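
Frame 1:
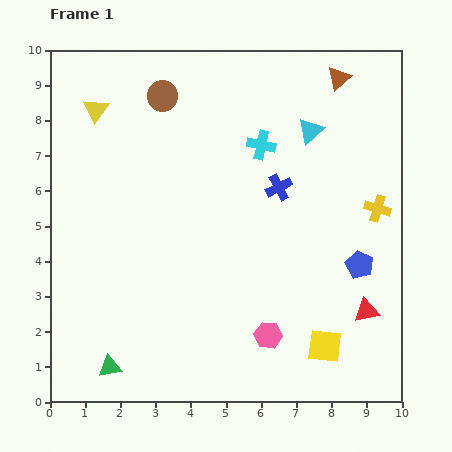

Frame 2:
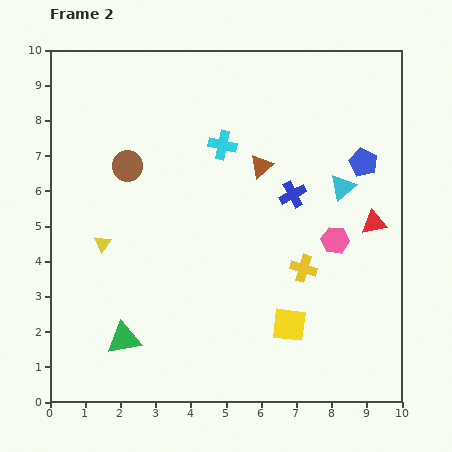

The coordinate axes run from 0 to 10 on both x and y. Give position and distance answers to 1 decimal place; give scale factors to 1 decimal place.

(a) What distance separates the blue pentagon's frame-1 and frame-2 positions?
2.9

The blue pentagon moved from (8.8, 3.9) to (8.9, 6.8), a distance of √(0.1² + 2.9²) ≈ 2.9.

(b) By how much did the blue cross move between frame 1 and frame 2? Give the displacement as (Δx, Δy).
(0.4, -0.2)

The blue cross was at (6.5, 6.1) in frame 1 and (6.9, 5.9) in frame 2.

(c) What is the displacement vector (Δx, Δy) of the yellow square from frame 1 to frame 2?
(-1.0, 0.6)

The yellow square was at (7.8, 1.6) in frame 1 and (6.8, 2.2) in frame 2.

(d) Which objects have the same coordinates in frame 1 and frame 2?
none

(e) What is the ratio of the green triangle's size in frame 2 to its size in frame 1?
1.5×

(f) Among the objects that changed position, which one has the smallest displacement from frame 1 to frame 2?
the blue cross

(moved 0.4)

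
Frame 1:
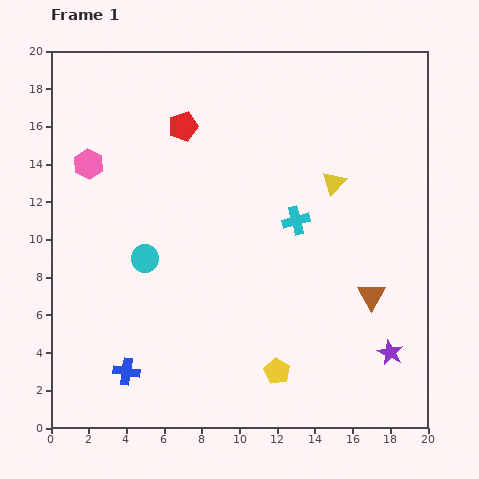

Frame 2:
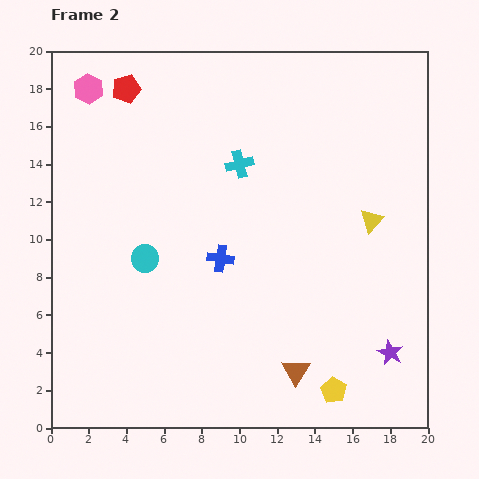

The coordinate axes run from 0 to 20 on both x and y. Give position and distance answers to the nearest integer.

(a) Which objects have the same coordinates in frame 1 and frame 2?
the cyan circle, the purple star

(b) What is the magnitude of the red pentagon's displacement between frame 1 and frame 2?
4

The red pentagon moved from (7, 16) to (4, 18), a distance of √(3² + 2²) ≈ 4.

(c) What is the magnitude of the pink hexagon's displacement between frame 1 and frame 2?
4

The pink hexagon moved from (2, 14) to (2, 18), a distance of √(0² + 4²) ≈ 4.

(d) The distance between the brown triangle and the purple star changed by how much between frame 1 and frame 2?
+2

Distance in frame 1: 3. Distance in frame 2: 5.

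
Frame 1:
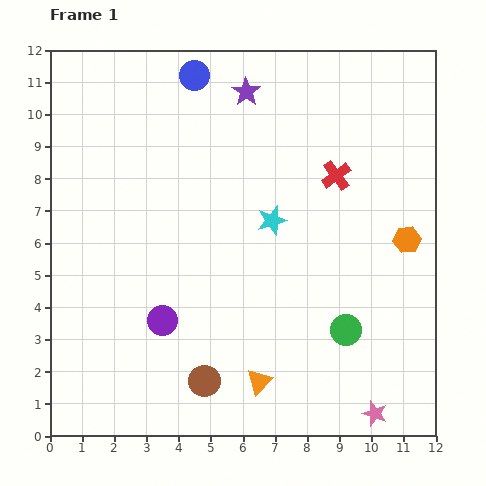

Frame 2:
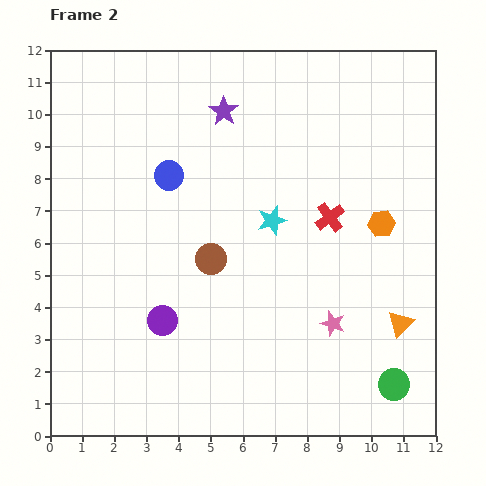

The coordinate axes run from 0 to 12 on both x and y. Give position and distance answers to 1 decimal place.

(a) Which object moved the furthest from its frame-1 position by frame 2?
the orange triangle

(moved 4.8; next 3.8)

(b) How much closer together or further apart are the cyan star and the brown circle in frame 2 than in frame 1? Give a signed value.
-3.2

Distance in frame 1: 5.4. Distance in frame 2: 2.2.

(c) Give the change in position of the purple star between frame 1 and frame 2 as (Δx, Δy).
(-0.7, -0.6)

The purple star was at (6.1, 10.7) in frame 1 and (5.4, 10.1) in frame 2.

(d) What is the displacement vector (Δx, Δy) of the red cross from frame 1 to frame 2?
(-0.2, -1.3)

The red cross was at (8.9, 8.1) in frame 1 and (8.7, 6.8) in frame 2.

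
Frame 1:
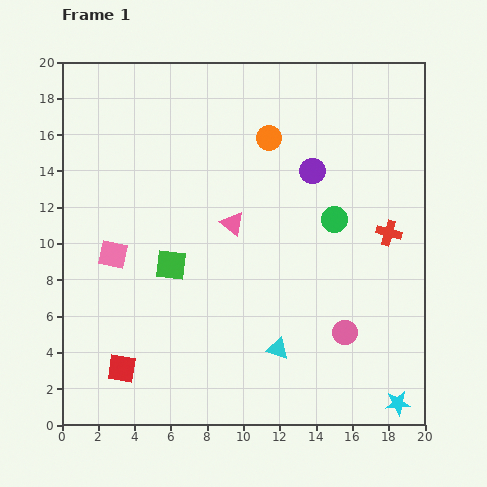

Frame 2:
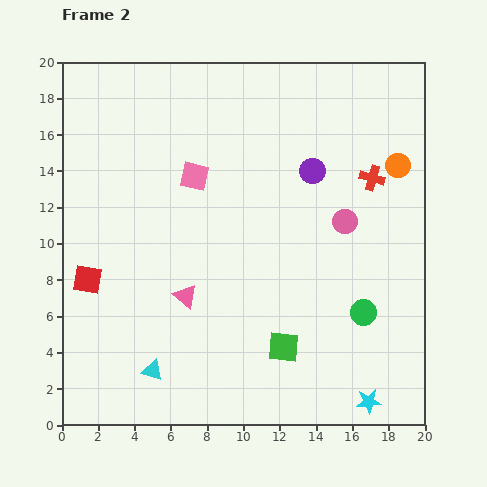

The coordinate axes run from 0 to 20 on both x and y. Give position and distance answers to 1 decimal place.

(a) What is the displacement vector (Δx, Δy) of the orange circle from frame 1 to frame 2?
(7.1, -1.5)

The orange circle was at (11.4, 15.8) in frame 1 and (18.5, 14.3) in frame 2.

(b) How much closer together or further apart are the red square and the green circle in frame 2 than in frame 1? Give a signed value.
+1.0

Distance in frame 1: 14.3. Distance in frame 2: 15.3.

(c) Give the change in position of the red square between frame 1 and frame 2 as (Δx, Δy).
(-1.9, 4.9)

The red square was at (3.3, 3.1) in frame 1 and (1.4, 8.0) in frame 2.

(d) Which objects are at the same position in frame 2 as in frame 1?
the purple circle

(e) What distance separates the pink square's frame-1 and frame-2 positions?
6.2

The pink square moved from (2.8, 9.4) to (7.3, 13.7), a distance of √(4.5² + 4.3²) ≈ 6.2.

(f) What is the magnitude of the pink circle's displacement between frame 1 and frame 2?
6.1

The pink circle moved from (15.6, 5.1) to (15.6, 11.2), a distance of √(0.0² + 6.1²) ≈ 6.1.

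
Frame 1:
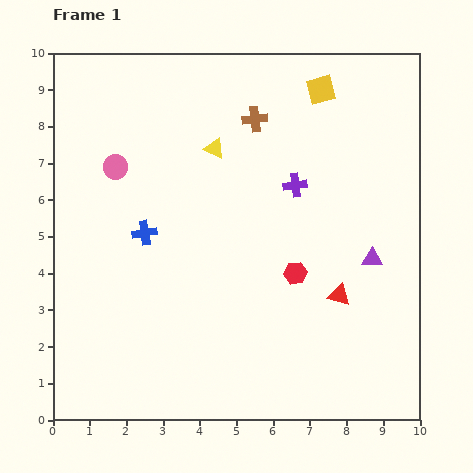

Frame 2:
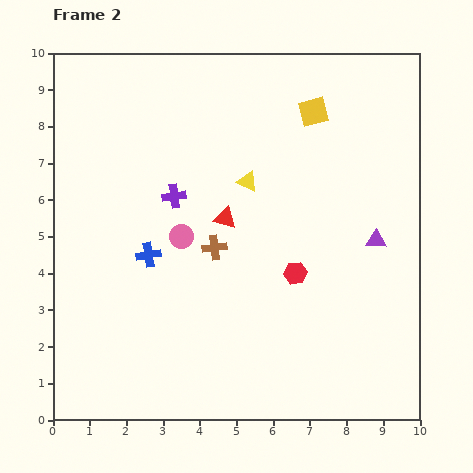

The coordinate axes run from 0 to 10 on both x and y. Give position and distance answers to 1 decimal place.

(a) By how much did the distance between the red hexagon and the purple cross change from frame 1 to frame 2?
+1.5

Distance in frame 1: 2.4. Distance in frame 2: 3.9.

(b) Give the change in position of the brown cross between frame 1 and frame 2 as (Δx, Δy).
(-1.1, -3.5)

The brown cross was at (5.5, 8.2) in frame 1 and (4.4, 4.7) in frame 2.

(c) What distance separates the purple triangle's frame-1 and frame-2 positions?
0.5

The purple triangle moved from (8.7, 4.4) to (8.8, 4.9), a distance of √(0.1² + 0.5²) ≈ 0.5.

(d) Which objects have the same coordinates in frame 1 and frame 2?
the red hexagon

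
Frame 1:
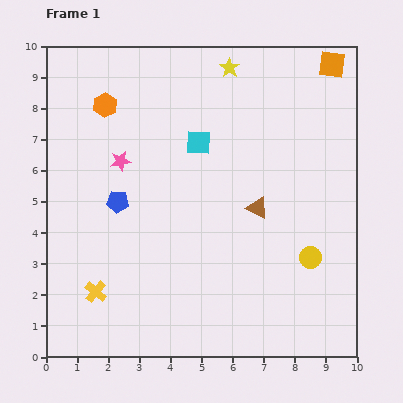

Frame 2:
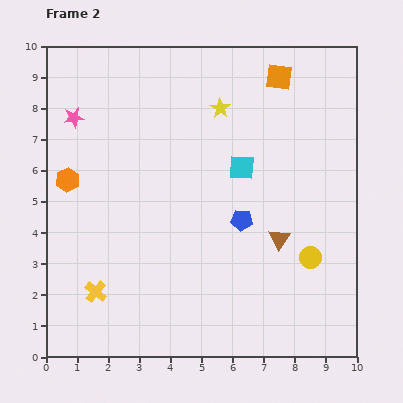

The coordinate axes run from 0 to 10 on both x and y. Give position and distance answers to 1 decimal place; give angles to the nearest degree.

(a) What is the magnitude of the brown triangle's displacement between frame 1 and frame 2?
1.2

The brown triangle moved from (6.8, 4.8) to (7.5, 3.8), a distance of √(0.7² + 1.0²) ≈ 1.2.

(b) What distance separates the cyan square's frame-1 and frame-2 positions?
1.6

The cyan square moved from (4.9, 6.9) to (6.3, 6.1), a distance of √(1.4² + 0.8²) ≈ 1.6.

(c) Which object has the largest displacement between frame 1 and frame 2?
the blue pentagon

(moved 4.0; next 2.7)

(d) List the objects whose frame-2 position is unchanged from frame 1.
the yellow cross, the yellow circle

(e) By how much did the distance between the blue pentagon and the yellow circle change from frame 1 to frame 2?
-4.0

Distance in frame 1: 6.5. Distance in frame 2: 2.5.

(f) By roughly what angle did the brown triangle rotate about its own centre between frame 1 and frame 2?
36° clockwise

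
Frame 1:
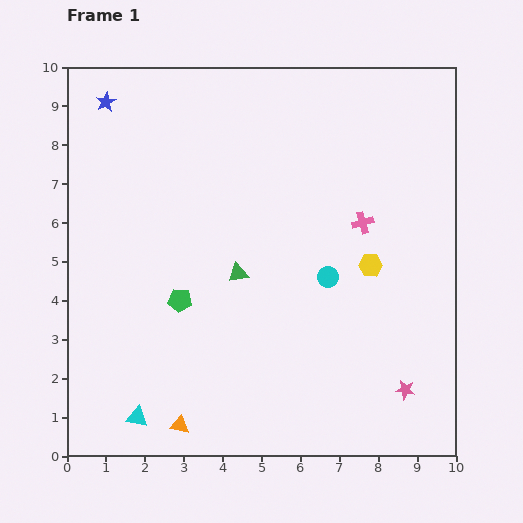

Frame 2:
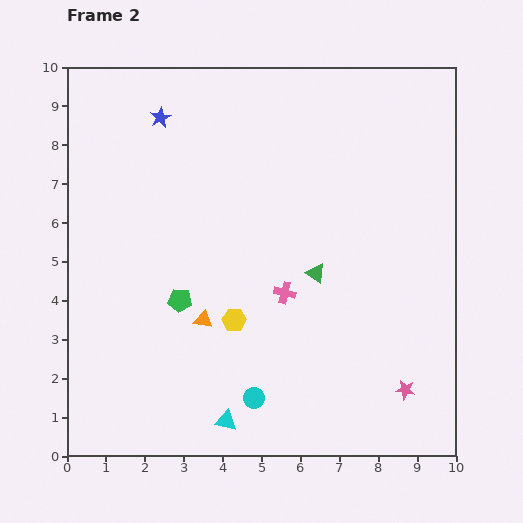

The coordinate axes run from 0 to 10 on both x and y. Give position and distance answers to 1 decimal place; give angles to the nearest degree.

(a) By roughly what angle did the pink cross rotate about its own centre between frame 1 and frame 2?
31° clockwise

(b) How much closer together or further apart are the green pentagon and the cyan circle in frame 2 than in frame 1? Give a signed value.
-0.7

Distance in frame 1: 3.8. Distance in frame 2: 3.1.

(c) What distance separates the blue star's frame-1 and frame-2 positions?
1.5

The blue star moved from (1.0, 9.1) to (2.4, 8.7), a distance of √(1.4² + 0.4²) ≈ 1.5.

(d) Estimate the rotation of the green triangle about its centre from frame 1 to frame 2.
46° clockwise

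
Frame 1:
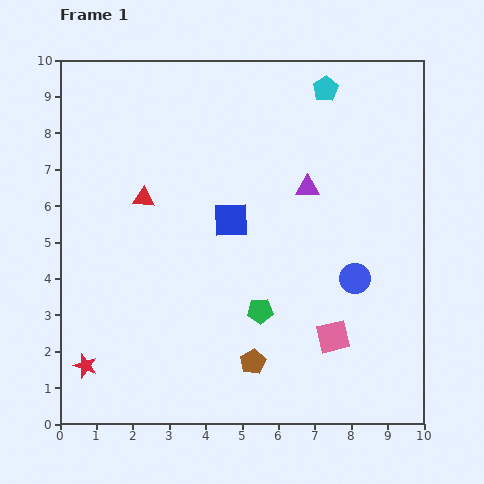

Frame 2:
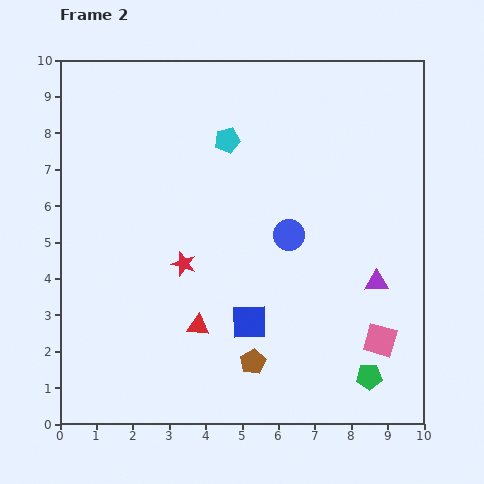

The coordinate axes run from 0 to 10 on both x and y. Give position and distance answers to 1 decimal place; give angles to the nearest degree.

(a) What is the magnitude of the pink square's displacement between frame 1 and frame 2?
1.3

The pink square moved from (7.5, 2.4) to (8.8, 2.3), a distance of √(1.3² + 0.1²) ≈ 1.3.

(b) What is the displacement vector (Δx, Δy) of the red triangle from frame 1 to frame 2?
(1.5, -3.5)

The red triangle was at (2.3, 6.2) in frame 1 and (3.8, 2.7) in frame 2.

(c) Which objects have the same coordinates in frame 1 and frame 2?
the brown pentagon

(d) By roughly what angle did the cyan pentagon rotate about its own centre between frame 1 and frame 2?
18° clockwise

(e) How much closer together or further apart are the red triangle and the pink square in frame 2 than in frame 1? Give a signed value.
-1.4

Distance in frame 1: 6.4. Distance in frame 2: 5.0.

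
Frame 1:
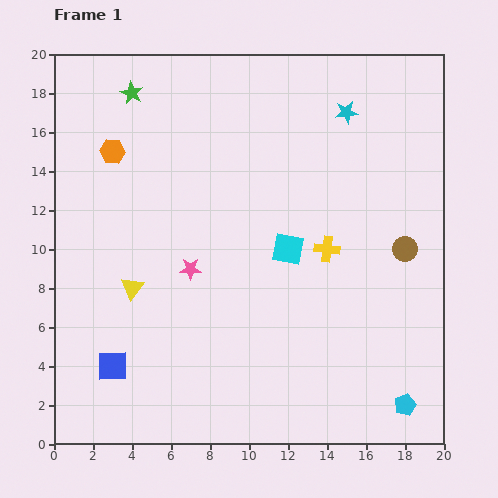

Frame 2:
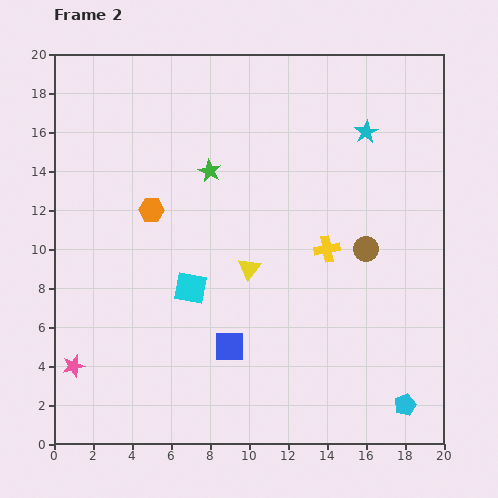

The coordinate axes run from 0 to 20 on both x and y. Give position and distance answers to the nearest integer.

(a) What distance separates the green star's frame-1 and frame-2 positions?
6

The green star moved from (4, 18) to (8, 14), a distance of √(4² + 4²) ≈ 6.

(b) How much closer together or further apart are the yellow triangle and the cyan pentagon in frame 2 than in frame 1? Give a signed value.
-4

Distance in frame 1: 15. Distance in frame 2: 11.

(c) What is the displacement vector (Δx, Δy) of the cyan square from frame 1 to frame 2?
(-5, -2)

The cyan square was at (12, 10) in frame 1 and (7, 8) in frame 2.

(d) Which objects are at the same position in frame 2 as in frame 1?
the cyan pentagon, the yellow cross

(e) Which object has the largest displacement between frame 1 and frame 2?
the pink star

(moved 8; next 6)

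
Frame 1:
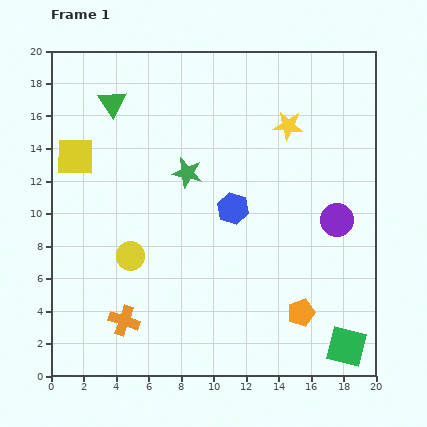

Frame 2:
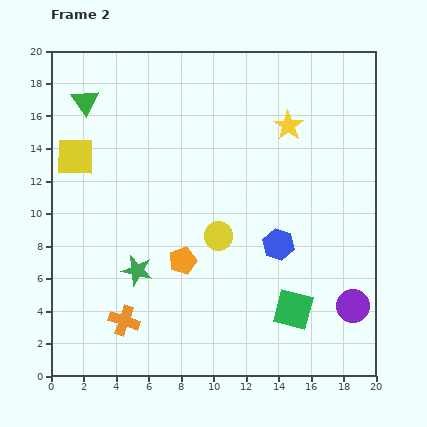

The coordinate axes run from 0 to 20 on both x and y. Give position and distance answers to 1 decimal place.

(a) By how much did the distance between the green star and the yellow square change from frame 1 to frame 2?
+1.0

Distance in frame 1: 7.0. Distance in frame 2: 8.0.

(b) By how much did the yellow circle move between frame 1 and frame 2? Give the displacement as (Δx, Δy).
(5.4, 1.2)

The yellow circle was at (4.9, 7.4) in frame 1 and (10.3, 8.6) in frame 2.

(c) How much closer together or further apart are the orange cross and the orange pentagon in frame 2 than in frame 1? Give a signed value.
-5.7

Distance in frame 1: 10.9. Distance in frame 2: 5.2.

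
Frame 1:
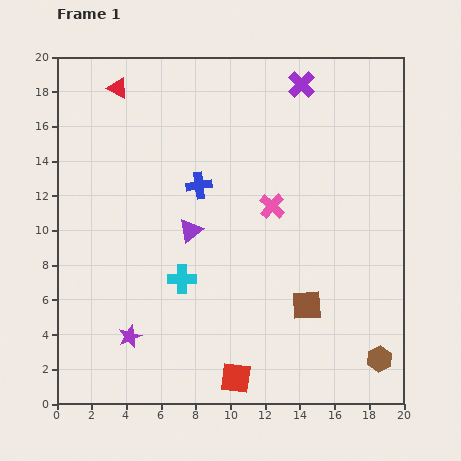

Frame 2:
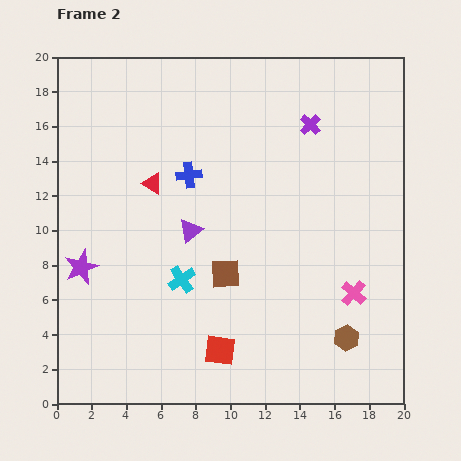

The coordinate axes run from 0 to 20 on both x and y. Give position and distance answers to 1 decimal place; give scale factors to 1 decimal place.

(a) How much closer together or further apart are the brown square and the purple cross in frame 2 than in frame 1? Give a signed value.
-2.8

Distance in frame 1: 12.7. Distance in frame 2: 9.9.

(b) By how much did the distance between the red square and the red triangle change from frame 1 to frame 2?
-7.6

Distance in frame 1: 18.0. Distance in frame 2: 10.4.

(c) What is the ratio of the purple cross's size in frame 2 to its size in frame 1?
0.8×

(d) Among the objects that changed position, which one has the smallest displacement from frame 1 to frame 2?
the blue cross

(moved 0.8)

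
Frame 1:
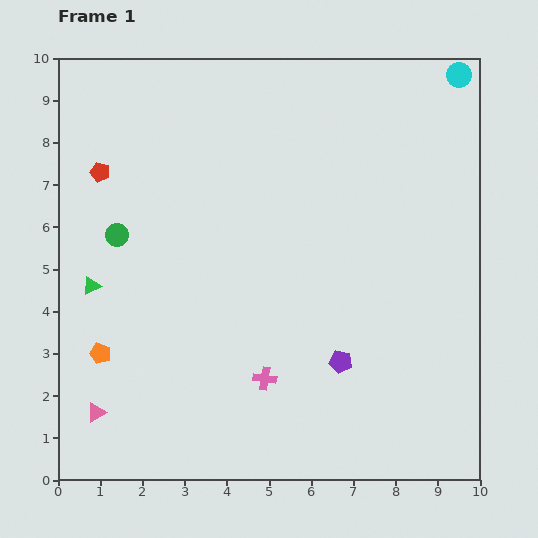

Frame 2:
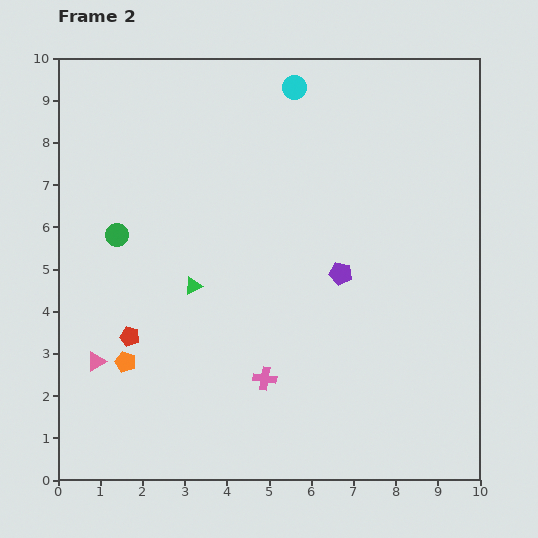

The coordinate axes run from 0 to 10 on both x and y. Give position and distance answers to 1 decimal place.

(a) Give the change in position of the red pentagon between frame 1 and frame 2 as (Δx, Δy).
(0.7, -3.9)

The red pentagon was at (1.0, 7.3) in frame 1 and (1.7, 3.4) in frame 2.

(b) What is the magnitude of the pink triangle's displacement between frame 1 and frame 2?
1.2

The pink triangle moved from (0.9, 1.6) to (0.9, 2.8), a distance of √(0.0² + 1.2²) ≈ 1.2.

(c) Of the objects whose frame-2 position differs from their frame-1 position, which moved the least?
the orange pentagon

(moved 0.6)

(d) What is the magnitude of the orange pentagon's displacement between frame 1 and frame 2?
0.6

The orange pentagon moved from (1.0, 3.0) to (1.6, 2.8), a distance of √(0.6² + 0.2²) ≈ 0.6.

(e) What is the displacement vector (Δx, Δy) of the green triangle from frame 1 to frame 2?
(2.4, 0.0)

The green triangle was at (0.8, 4.6) in frame 1 and (3.2, 4.6) in frame 2.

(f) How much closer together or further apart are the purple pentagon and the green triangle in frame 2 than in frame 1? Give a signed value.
-2.7

Distance in frame 1: 6.2. Distance in frame 2: 3.5.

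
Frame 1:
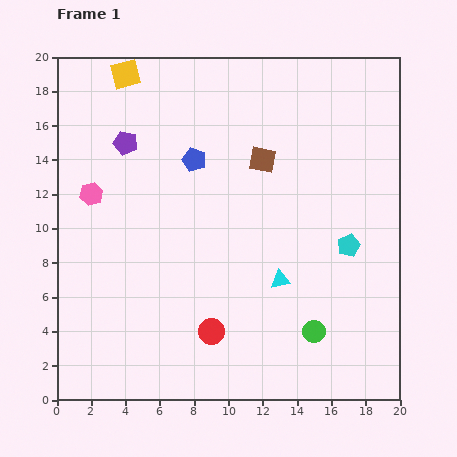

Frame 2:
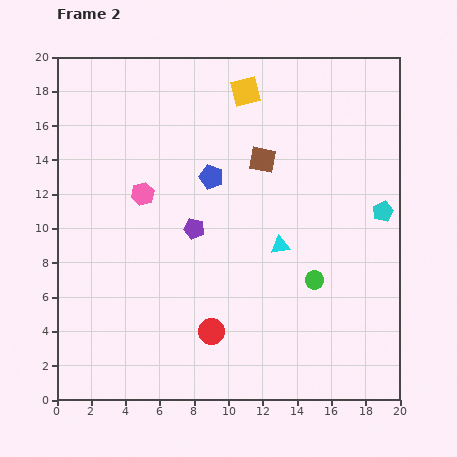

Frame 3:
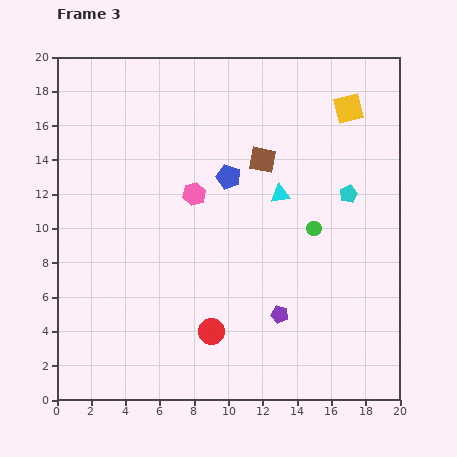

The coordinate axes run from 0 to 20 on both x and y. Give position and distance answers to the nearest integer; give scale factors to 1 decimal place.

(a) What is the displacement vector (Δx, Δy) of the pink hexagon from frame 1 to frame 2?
(3, 0)

The pink hexagon was at (2, 12) in frame 1 and (5, 12) in frame 2.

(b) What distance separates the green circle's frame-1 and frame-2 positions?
3

The green circle moved from (15, 4) to (15, 7), a distance of √(0² + 3²) ≈ 3.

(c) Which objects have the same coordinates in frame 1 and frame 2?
the red circle, the brown square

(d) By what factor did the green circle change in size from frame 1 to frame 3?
0.7×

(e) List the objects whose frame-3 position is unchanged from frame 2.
the red circle, the brown square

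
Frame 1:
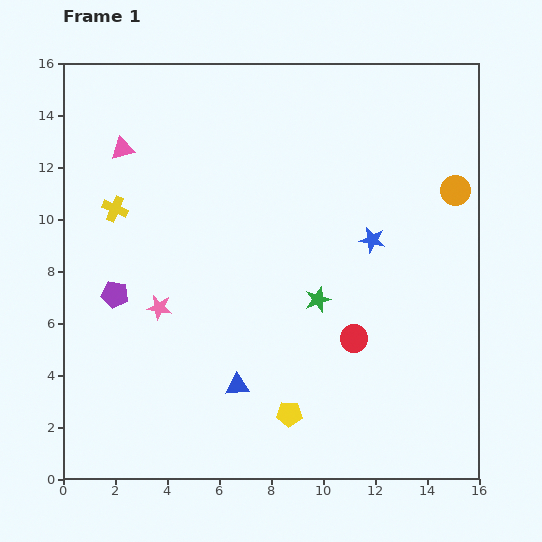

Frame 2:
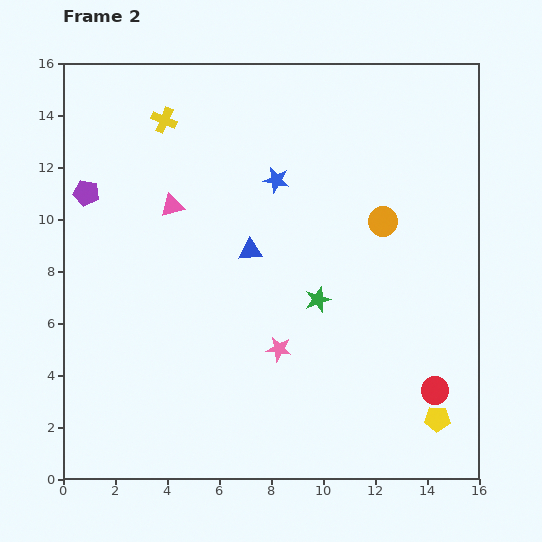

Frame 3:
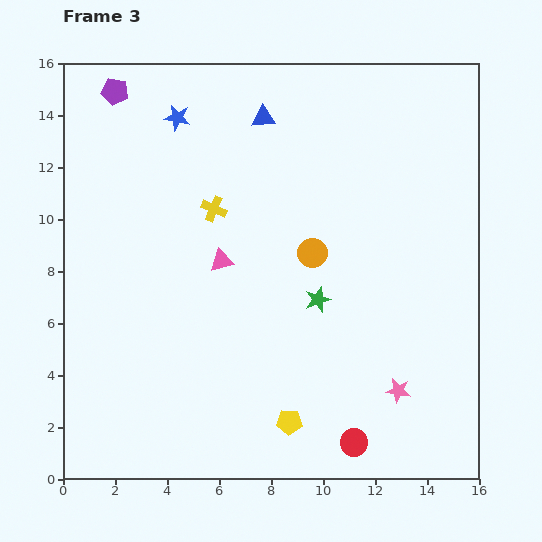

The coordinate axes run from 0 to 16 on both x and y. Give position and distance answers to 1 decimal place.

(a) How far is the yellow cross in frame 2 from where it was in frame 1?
3.9

The yellow cross moved from (2.0, 10.4) to (3.9, 13.8), a distance of √(1.9² + 3.4²) ≈ 3.9.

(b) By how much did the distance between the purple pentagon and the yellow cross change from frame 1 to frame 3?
+2.6

Distance in frame 1: 3.3. Distance in frame 3: 5.9.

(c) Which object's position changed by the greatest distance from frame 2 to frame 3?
the yellow pentagon

(moved 5.7; next 5.1)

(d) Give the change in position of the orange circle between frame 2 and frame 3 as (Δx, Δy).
(-2.7, -1.2)

The orange circle was at (12.3, 9.9) in frame 2 and (9.6, 8.7) in frame 3.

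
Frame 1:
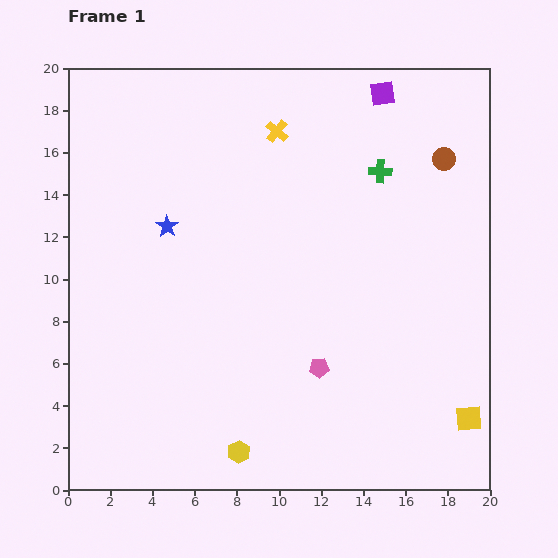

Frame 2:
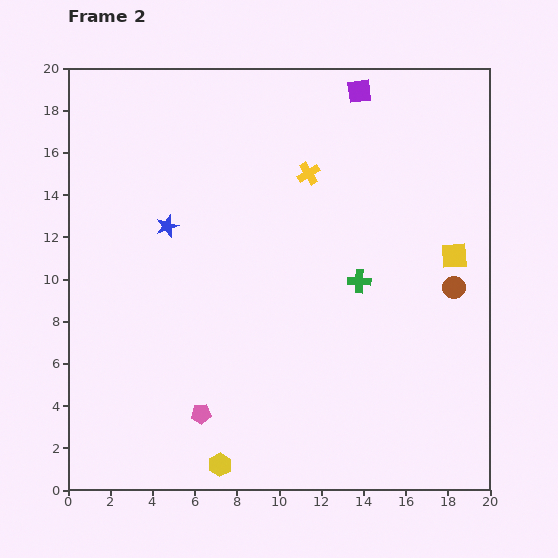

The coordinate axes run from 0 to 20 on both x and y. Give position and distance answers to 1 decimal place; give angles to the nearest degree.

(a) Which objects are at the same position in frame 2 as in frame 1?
the blue star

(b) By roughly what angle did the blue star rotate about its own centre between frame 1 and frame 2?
18° clockwise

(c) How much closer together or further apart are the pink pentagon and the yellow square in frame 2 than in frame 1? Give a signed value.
+6.7

Distance in frame 1: 7.5. Distance in frame 2: 14.2.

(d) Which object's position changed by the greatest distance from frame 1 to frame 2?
the yellow square

(moved 7.7; next 6.1)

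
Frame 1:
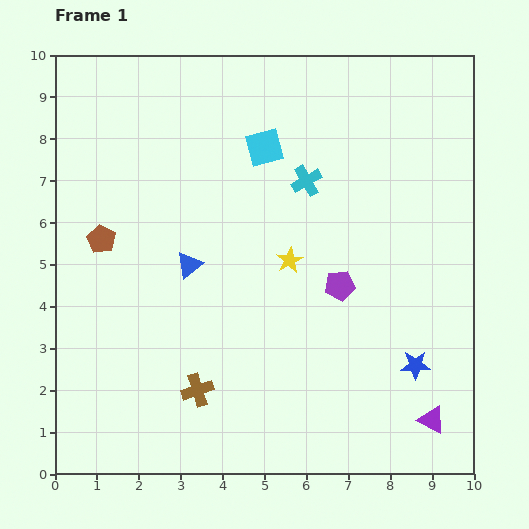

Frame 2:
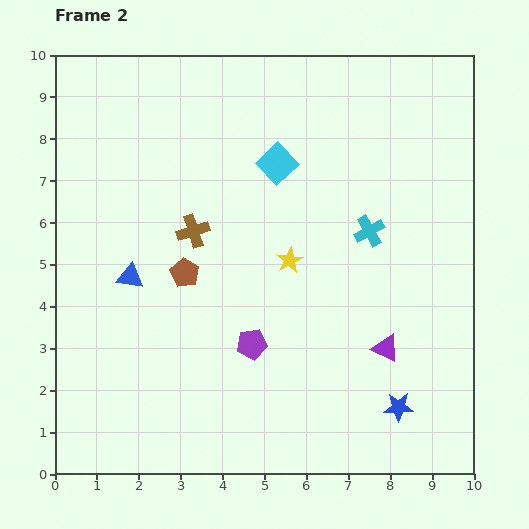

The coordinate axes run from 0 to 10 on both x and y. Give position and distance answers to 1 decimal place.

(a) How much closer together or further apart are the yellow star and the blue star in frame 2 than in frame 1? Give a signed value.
+0.5

Distance in frame 1: 3.9. Distance in frame 2: 4.4.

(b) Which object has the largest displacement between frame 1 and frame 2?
the brown cross

(moved 3.8; next 2.5)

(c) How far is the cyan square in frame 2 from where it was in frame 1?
0.5

The cyan square moved from (5.0, 7.8) to (5.3, 7.4), a distance of √(0.3² + 0.4²) ≈ 0.5.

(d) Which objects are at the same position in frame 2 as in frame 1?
the yellow star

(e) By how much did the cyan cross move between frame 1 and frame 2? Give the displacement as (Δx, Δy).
(1.5, -1.2)

The cyan cross was at (6.0, 7.0) in frame 1 and (7.5, 5.8) in frame 2.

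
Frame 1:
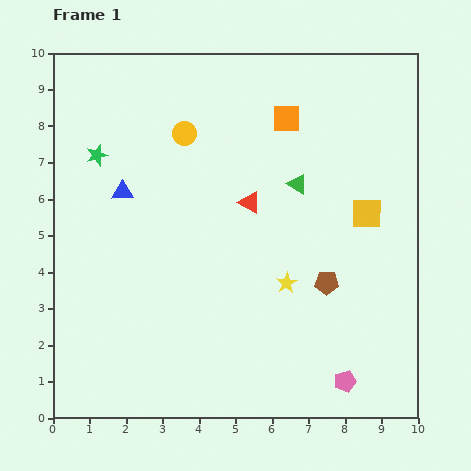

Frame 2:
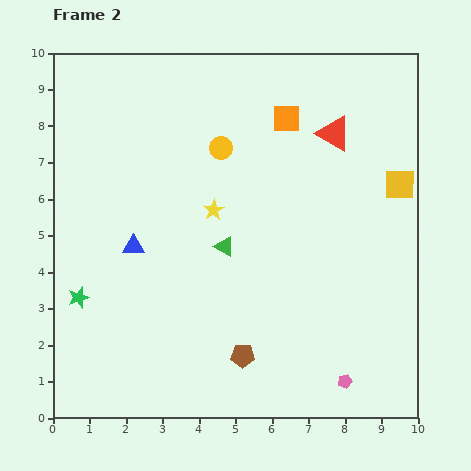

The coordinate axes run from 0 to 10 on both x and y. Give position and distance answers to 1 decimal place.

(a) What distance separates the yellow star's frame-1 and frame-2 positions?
2.8

The yellow star moved from (6.4, 3.7) to (4.4, 5.7), a distance of √(2.0² + 2.0²) ≈ 2.8.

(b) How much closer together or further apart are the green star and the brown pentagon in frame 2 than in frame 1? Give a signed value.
-2.4

Distance in frame 1: 7.2. Distance in frame 2: 4.8.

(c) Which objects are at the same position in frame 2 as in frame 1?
the orange square, the pink pentagon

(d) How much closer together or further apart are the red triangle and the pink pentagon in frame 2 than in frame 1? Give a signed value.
+1.3

Distance in frame 1: 5.5. Distance in frame 2: 6.8.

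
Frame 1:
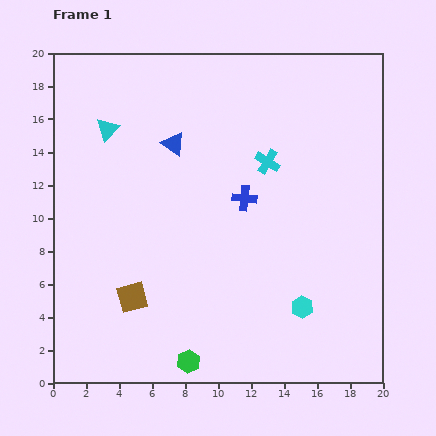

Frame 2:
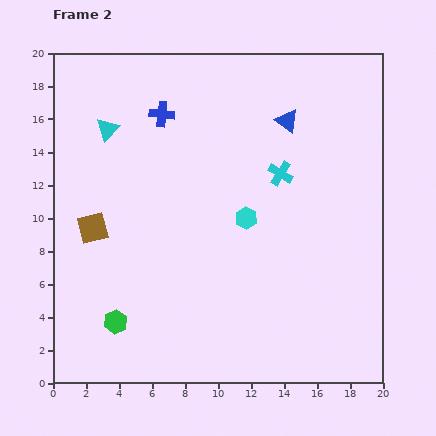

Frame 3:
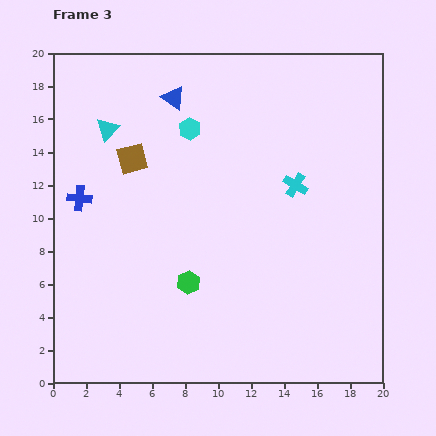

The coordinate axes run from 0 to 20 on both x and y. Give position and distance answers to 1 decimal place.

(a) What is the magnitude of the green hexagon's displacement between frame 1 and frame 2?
5.0

The green hexagon moved from (8.2, 1.3) to (3.8, 3.7), a distance of √(4.4² + 2.4²) ≈ 5.0.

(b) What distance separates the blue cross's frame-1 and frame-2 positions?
7.1

The blue cross moved from (11.6, 11.2) to (6.6, 16.3), a distance of √(5.0² + 5.1²) ≈ 7.1.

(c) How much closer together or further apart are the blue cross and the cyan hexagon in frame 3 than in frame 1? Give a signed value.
+0.4

Distance in frame 1: 7.5. Distance in frame 3: 7.9.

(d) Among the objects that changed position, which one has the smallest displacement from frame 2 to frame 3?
the cyan cross

(moved 1.1)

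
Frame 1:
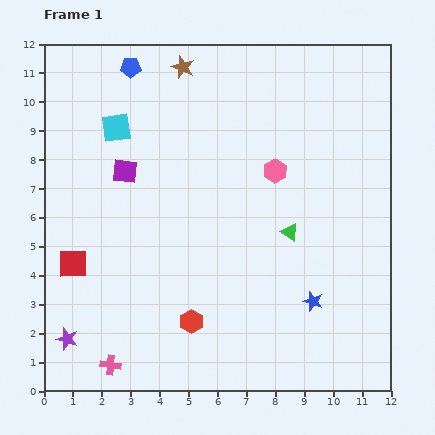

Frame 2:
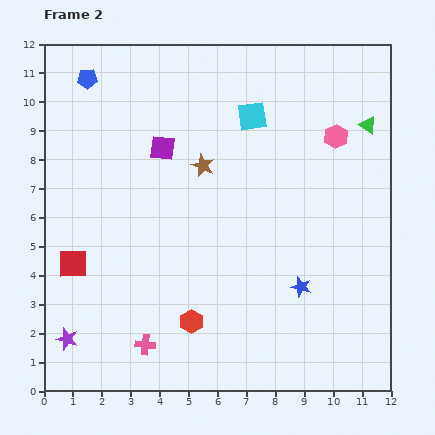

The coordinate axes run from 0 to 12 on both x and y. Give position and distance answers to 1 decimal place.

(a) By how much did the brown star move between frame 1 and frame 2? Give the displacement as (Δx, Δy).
(0.7, -3.4)

The brown star was at (4.8, 11.2) in frame 1 and (5.5, 7.8) in frame 2.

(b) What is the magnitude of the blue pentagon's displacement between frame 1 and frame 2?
1.6

The blue pentagon moved from (3.0, 11.2) to (1.5, 10.8), a distance of √(1.5² + 0.4²) ≈ 1.6.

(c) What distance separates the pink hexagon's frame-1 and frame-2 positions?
2.4

The pink hexagon moved from (8.0, 7.6) to (10.1, 8.8), a distance of √(2.1² + 1.2²) ≈ 2.4.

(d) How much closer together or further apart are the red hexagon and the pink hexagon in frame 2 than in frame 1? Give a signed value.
+2.1

Distance in frame 1: 6.0. Distance in frame 2: 8.1.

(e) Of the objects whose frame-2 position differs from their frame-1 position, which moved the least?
the blue star

(moved 0.6)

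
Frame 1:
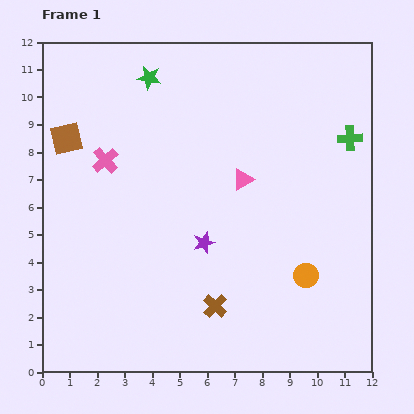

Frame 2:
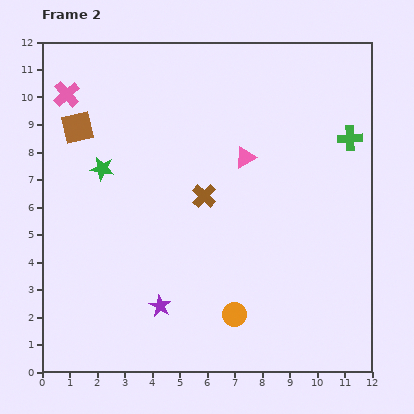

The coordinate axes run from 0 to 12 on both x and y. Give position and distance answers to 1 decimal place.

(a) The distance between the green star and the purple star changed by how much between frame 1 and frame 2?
-0.9

Distance in frame 1: 6.3. Distance in frame 2: 5.4.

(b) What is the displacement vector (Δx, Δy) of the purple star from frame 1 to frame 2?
(-1.6, -2.3)

The purple star was at (5.9, 4.7) in frame 1 and (4.3, 2.4) in frame 2.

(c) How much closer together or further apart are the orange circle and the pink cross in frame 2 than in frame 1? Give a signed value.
+1.7

Distance in frame 1: 8.4. Distance in frame 2: 10.1.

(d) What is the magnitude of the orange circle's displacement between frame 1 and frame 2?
3.0

The orange circle moved from (9.6, 3.5) to (7.0, 2.1), a distance of √(2.6² + 1.4²) ≈ 3.0.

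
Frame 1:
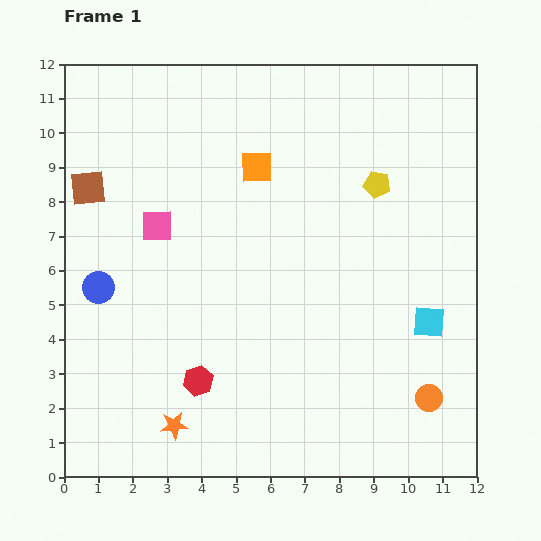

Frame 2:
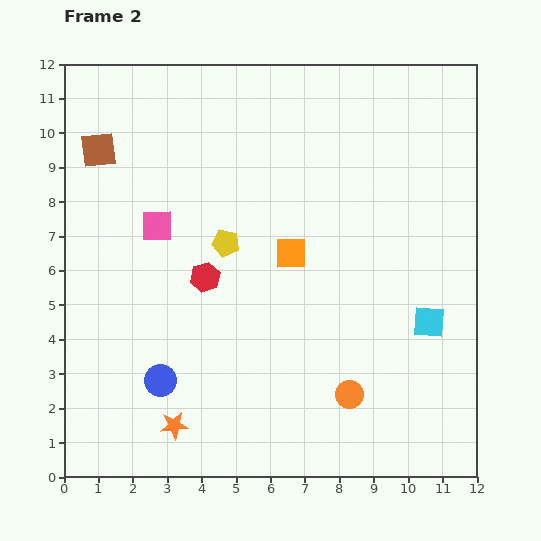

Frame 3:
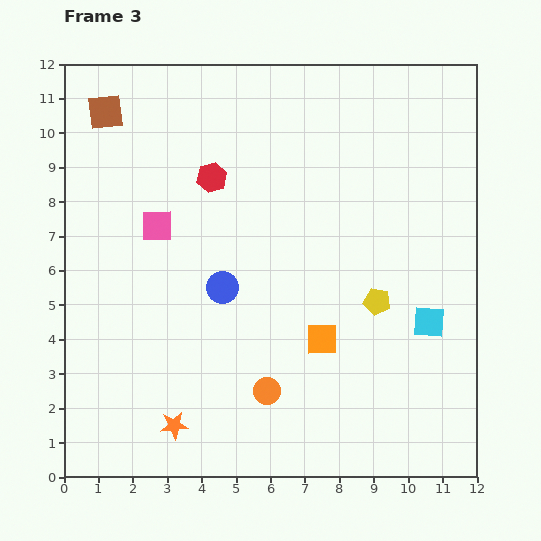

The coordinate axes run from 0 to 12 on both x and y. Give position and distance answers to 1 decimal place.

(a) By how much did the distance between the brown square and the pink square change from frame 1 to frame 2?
+0.5

Distance in frame 1: 2.3. Distance in frame 2: 2.8.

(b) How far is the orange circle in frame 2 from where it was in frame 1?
2.3

The orange circle moved from (10.6, 2.3) to (8.3, 2.4), a distance of √(2.3² + 0.1²) ≈ 2.3.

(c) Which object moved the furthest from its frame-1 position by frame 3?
the red hexagon

(moved 5.9; next 5.3)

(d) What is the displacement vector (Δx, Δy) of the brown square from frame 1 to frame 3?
(0.5, 2.2)

The brown square was at (0.7, 8.4) in frame 1 and (1.2, 10.6) in frame 3.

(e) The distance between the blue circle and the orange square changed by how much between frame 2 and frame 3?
-2.0

Distance in frame 2: 5.3. Distance in frame 3: 3.3.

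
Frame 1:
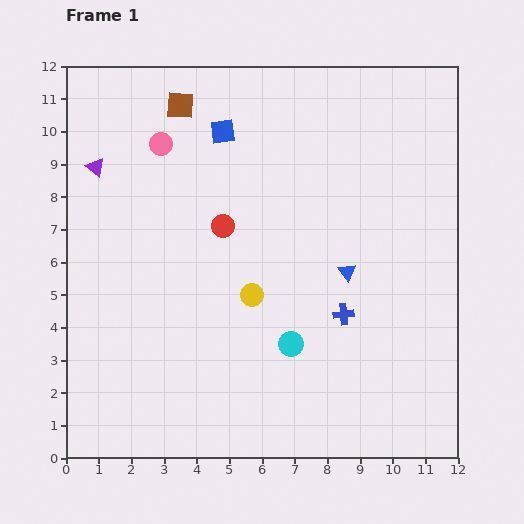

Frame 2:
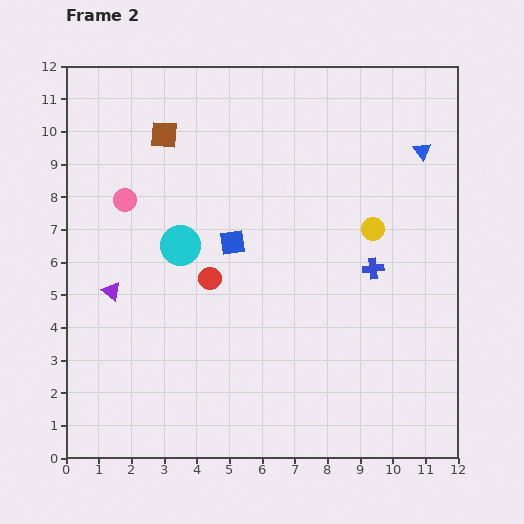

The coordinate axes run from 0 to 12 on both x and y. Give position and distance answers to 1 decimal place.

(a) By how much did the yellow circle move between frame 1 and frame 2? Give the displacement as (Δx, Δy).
(3.7, 2.0)

The yellow circle was at (5.7, 5.0) in frame 1 and (9.4, 7.0) in frame 2.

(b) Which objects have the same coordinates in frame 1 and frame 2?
none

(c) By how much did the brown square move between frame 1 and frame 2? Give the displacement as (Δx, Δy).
(-0.5, -0.9)

The brown square was at (3.5, 10.8) in frame 1 and (3.0, 9.9) in frame 2.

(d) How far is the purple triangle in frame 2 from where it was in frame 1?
3.8

The purple triangle moved from (0.9, 8.9) to (1.4, 5.1), a distance of √(0.5² + 3.8²) ≈ 3.8.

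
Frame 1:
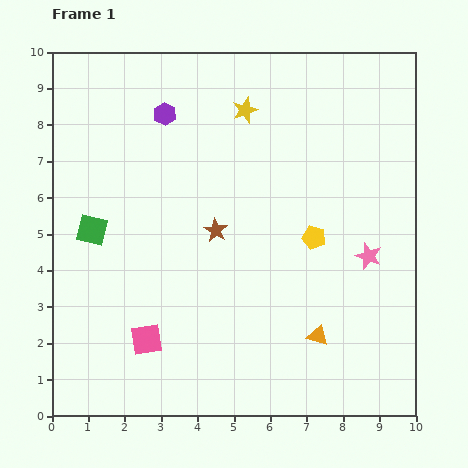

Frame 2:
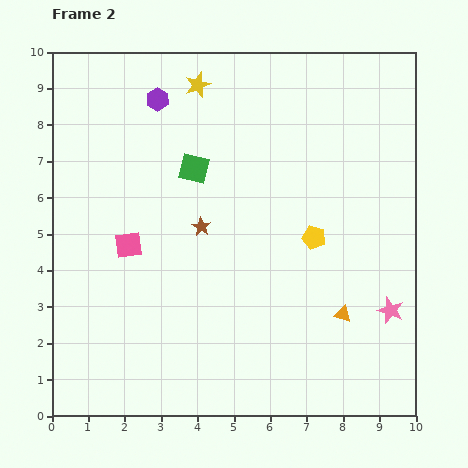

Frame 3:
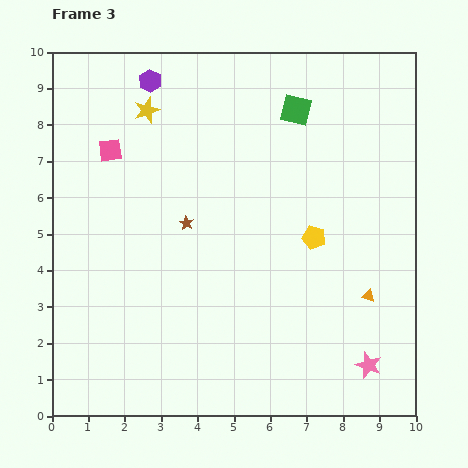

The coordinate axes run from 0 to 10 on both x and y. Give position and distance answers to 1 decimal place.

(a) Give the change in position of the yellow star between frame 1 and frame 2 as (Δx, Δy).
(-1.3, 0.7)

The yellow star was at (5.3, 8.4) in frame 1 and (4.0, 9.1) in frame 2.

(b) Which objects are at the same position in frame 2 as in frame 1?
the yellow pentagon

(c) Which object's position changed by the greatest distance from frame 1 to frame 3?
the green square

(moved 6.5; next 5.3)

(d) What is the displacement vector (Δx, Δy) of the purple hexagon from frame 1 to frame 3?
(-0.4, 0.9)

The purple hexagon was at (3.1, 8.3) in frame 1 and (2.7, 9.2) in frame 3.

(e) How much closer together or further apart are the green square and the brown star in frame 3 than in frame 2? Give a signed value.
+2.7

Distance in frame 2: 1.6. Distance in frame 3: 4.3.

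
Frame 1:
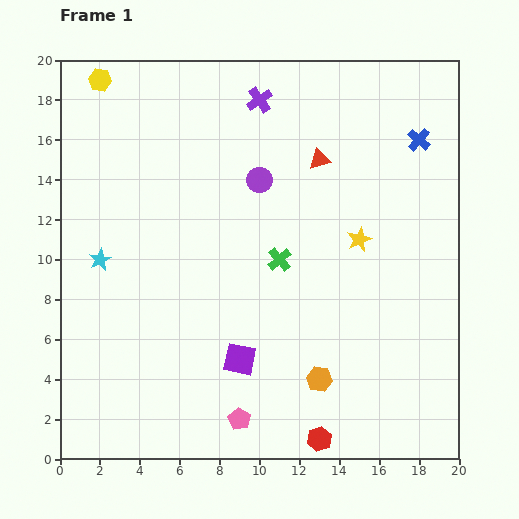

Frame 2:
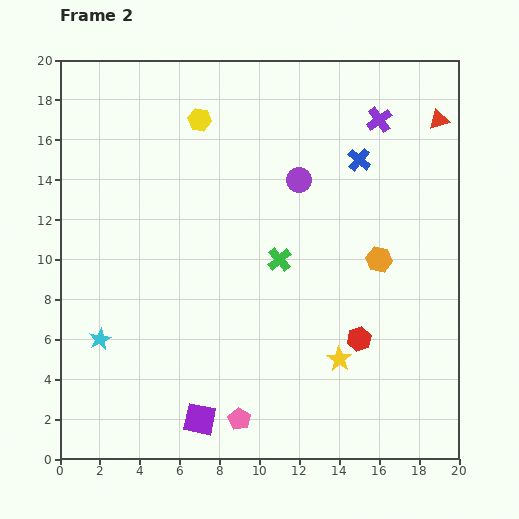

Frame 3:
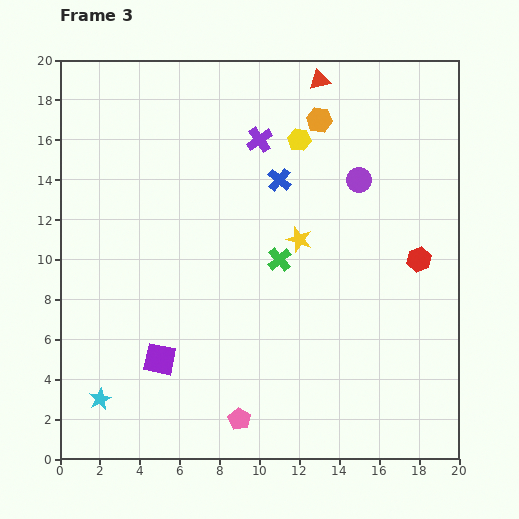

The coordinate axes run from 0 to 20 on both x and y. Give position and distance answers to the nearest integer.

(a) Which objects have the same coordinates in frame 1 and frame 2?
the green cross, the pink pentagon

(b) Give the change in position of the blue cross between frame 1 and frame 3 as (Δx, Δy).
(-7, -2)

The blue cross was at (18, 16) in frame 1 and (11, 14) in frame 3.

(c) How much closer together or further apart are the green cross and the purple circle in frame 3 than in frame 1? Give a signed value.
+2

Distance in frame 1: 4. Distance in frame 3: 6.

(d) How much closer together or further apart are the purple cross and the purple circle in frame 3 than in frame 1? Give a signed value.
+1

Distance in frame 1: 4. Distance in frame 3: 5.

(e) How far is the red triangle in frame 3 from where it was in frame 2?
6

The red triangle moved from (19, 17) to (13, 19), a distance of √(6² + 2²) ≈ 6.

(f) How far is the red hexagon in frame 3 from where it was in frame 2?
5

The red hexagon moved from (15, 6) to (18, 10), a distance of √(3² + 4²) ≈ 5.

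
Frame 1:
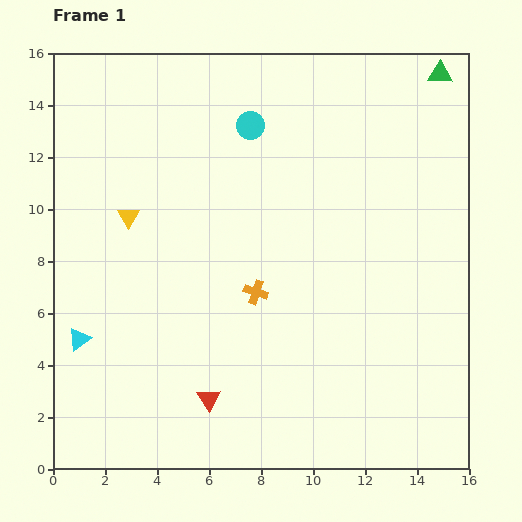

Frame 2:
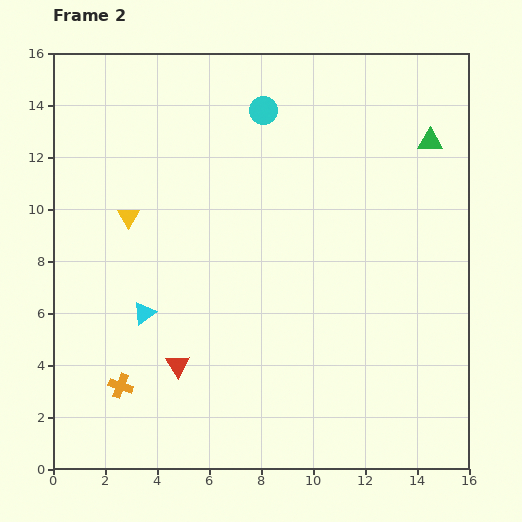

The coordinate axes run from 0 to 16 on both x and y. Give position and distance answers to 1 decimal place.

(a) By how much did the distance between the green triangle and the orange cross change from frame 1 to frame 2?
+4.2

Distance in frame 1: 11.0. Distance in frame 2: 15.2.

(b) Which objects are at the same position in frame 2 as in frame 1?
the yellow triangle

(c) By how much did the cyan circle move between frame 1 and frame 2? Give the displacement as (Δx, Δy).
(0.5, 0.6)

The cyan circle was at (7.6, 13.2) in frame 1 and (8.1, 13.8) in frame 2.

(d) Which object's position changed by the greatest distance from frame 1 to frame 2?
the orange cross

(moved 6.3; next 2.7)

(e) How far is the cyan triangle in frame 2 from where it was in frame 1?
2.7

The cyan triangle moved from (1.0, 5.0) to (3.5, 6.0), a distance of √(2.5² + 1.0²) ≈ 2.7.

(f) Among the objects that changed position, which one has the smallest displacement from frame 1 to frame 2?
the cyan circle

(moved 0.8)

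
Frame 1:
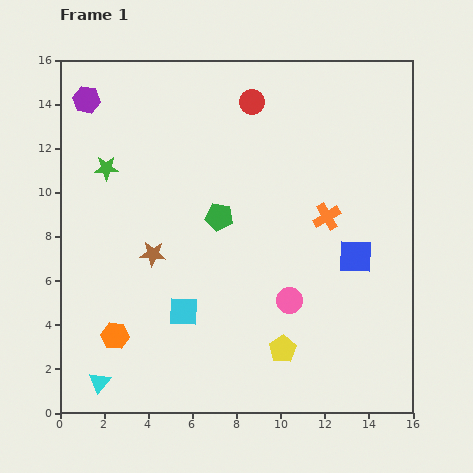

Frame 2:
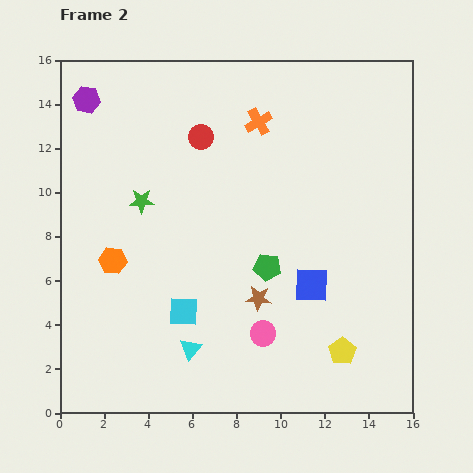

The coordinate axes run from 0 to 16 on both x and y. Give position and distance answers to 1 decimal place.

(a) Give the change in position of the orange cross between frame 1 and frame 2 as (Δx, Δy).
(-3.1, 4.3)

The orange cross was at (12.1, 8.9) in frame 1 and (9.0, 13.2) in frame 2.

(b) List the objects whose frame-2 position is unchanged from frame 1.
the cyan square, the purple hexagon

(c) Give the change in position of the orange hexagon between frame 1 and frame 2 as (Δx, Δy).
(-0.1, 3.4)

The orange hexagon was at (2.5, 3.5) in frame 1 and (2.4, 6.9) in frame 2.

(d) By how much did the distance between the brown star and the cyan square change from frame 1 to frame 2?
+0.5

Distance in frame 1: 3.0. Distance in frame 2: 3.5.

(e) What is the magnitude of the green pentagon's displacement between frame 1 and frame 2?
3.2

The green pentagon moved from (7.2, 8.9) to (9.4, 6.6), a distance of √(2.2² + 2.3²) ≈ 3.2.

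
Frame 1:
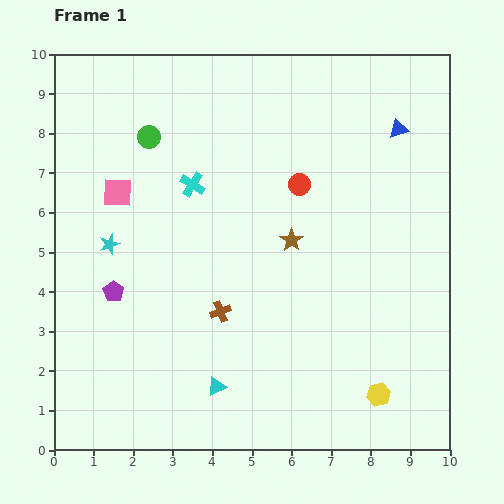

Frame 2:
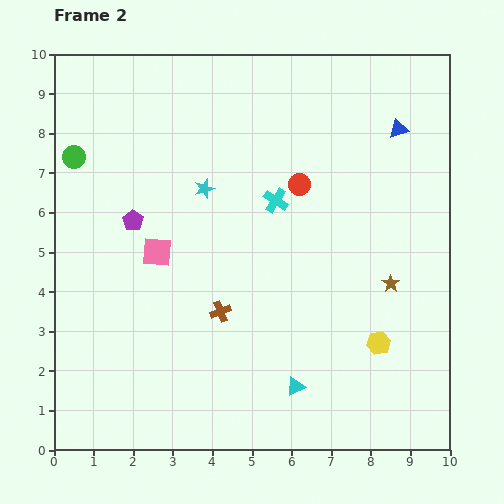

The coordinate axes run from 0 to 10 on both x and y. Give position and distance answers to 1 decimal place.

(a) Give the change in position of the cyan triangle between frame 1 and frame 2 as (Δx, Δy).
(2.0, 0.0)

The cyan triangle was at (4.1, 1.6) in frame 1 and (6.1, 1.6) in frame 2.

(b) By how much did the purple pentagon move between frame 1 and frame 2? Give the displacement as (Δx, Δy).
(0.5, 1.8)

The purple pentagon was at (1.5, 4.0) in frame 1 and (2.0, 5.8) in frame 2.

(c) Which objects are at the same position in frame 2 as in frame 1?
the red circle, the brown cross, the blue triangle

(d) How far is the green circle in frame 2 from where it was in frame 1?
2.0

The green circle moved from (2.4, 7.9) to (0.5, 7.4), a distance of √(1.9² + 0.5²) ≈ 2.0.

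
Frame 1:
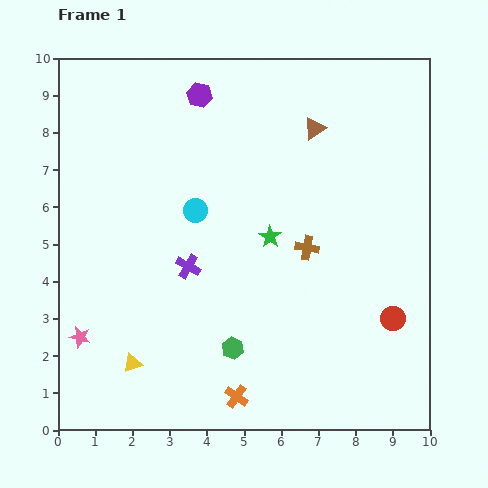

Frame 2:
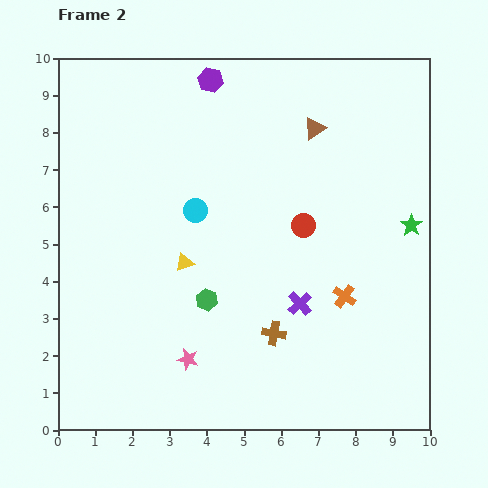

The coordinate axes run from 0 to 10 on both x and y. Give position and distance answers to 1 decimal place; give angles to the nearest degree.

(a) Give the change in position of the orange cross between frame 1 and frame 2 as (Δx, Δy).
(2.9, 2.7)

The orange cross was at (4.8, 0.9) in frame 1 and (7.7, 3.6) in frame 2.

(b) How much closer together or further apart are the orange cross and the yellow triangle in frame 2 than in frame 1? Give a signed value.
+1.5

Distance in frame 1: 2.9. Distance in frame 2: 4.4.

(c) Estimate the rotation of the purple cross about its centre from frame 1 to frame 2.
18° clockwise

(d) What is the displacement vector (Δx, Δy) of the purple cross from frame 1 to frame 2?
(3.0, -1.0)

The purple cross was at (3.5, 4.4) in frame 1 and (6.5, 3.4) in frame 2.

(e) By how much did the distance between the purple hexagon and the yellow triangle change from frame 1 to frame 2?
-2.5

Distance in frame 1: 7.4. Distance in frame 2: 4.9.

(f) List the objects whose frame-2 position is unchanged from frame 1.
the brown triangle, the cyan circle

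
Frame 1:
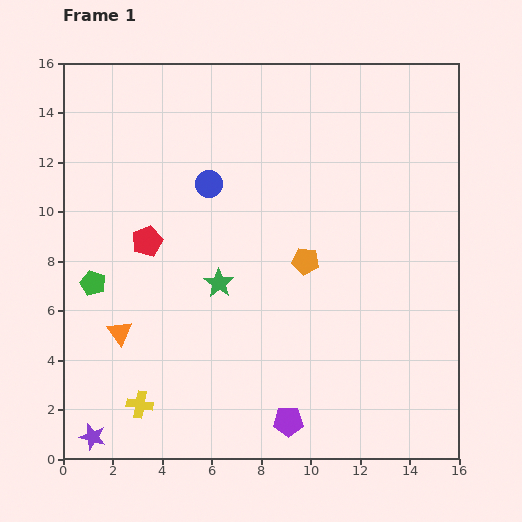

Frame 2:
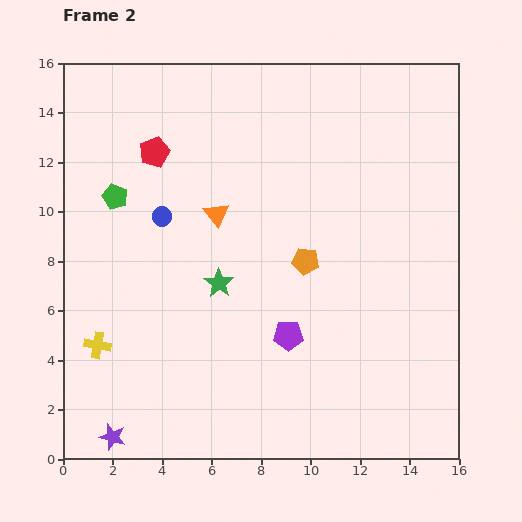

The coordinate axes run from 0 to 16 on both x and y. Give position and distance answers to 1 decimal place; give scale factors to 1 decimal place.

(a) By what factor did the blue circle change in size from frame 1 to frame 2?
0.7×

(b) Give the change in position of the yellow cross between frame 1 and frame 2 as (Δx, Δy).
(-1.7, 2.4)

The yellow cross was at (3.1, 2.2) in frame 1 and (1.4, 4.6) in frame 2.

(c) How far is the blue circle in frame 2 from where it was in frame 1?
2.3

The blue circle moved from (5.9, 11.1) to (4.0, 9.8), a distance of √(1.9² + 1.3²) ≈ 2.3.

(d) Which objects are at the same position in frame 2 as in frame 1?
the green star, the orange pentagon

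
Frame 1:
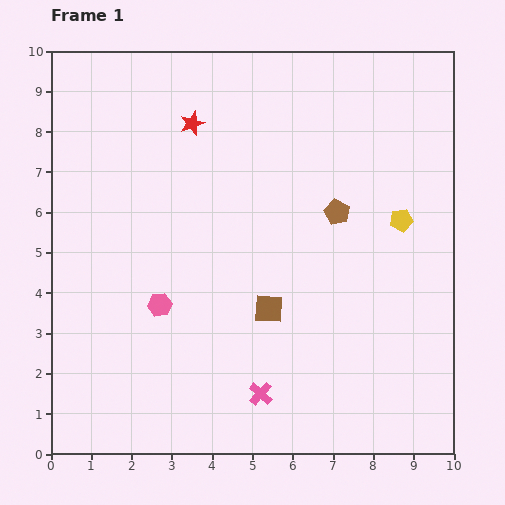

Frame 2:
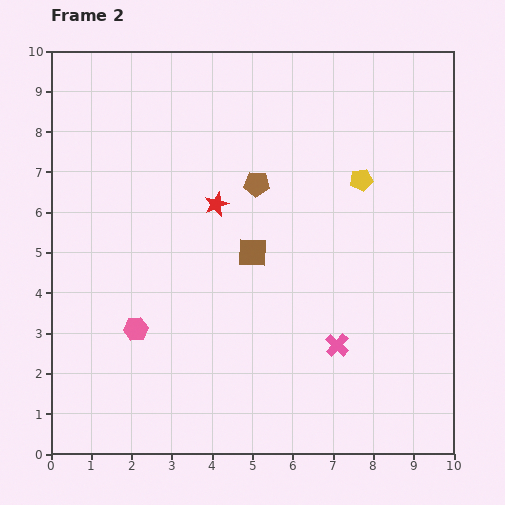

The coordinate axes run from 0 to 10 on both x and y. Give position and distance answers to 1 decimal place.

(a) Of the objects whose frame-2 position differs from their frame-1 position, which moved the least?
the pink hexagon

(moved 0.8)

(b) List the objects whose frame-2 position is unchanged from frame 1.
none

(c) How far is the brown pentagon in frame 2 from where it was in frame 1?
2.1

The brown pentagon moved from (7.1, 6.0) to (5.1, 6.7), a distance of √(2.0² + 0.7²) ≈ 2.1.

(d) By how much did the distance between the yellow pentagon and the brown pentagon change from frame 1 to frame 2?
+1.0

Distance in frame 1: 1.6. Distance in frame 2: 2.6.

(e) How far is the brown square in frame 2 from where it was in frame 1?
1.5

The brown square moved from (5.4, 3.6) to (5.0, 5.0), a distance of √(0.4² + 1.4²) ≈ 1.5.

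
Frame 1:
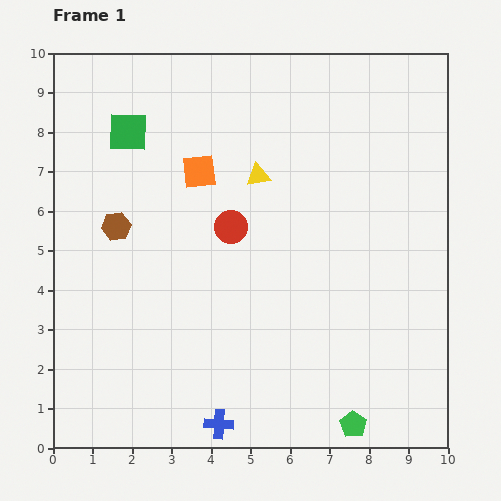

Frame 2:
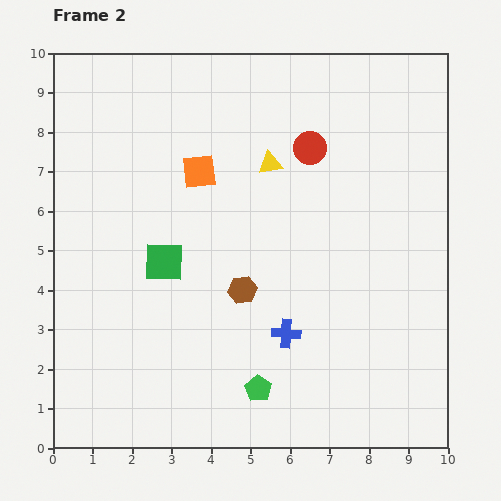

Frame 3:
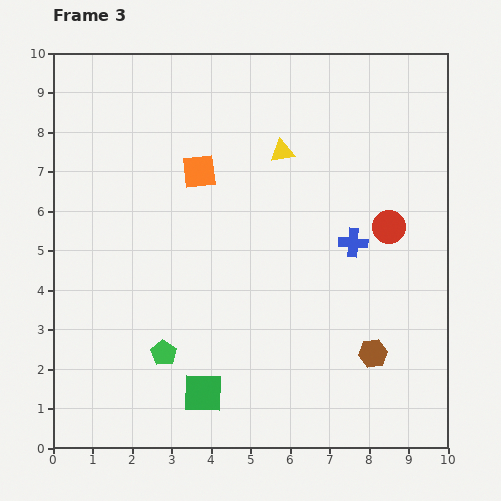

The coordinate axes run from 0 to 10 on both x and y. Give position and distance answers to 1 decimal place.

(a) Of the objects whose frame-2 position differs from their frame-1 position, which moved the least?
the yellow triangle

(moved 0.4)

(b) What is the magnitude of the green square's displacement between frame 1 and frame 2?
3.4

The green square moved from (1.9, 8.0) to (2.8, 4.7), a distance of √(0.9² + 3.3²) ≈ 3.4.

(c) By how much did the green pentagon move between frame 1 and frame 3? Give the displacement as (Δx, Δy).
(-4.8, 1.8)

The green pentagon was at (7.6, 0.6) in frame 1 and (2.8, 2.4) in frame 3.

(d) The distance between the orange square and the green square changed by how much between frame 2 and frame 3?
+3.1

Distance in frame 2: 2.5. Distance in frame 3: 5.6.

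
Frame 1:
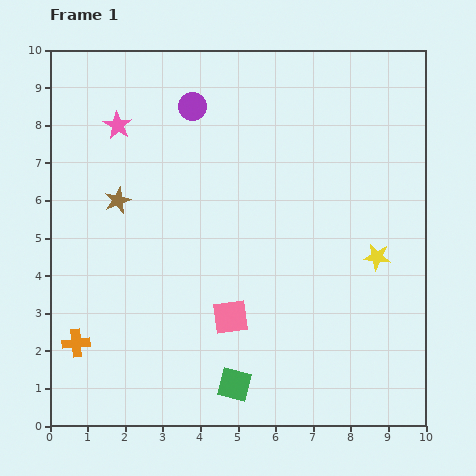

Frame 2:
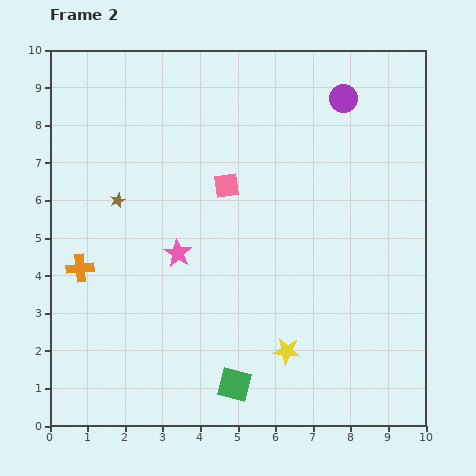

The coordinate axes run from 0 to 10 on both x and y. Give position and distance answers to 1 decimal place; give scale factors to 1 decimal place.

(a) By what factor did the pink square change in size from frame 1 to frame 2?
0.7×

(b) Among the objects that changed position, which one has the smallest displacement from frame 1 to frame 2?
the orange cross

(moved 2.0)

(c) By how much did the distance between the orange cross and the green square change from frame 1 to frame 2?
+0.8

Distance in frame 1: 4.3. Distance in frame 2: 5.1.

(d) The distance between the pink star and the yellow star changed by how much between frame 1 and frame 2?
-3.8

Distance in frame 1: 7.7. Distance in frame 2: 3.9.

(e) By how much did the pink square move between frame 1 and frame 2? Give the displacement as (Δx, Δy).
(-0.1, 3.5)

The pink square was at (4.8, 2.9) in frame 1 and (4.7, 6.4) in frame 2.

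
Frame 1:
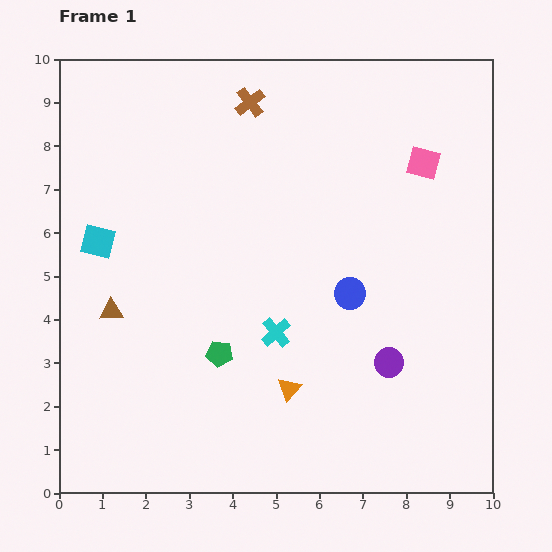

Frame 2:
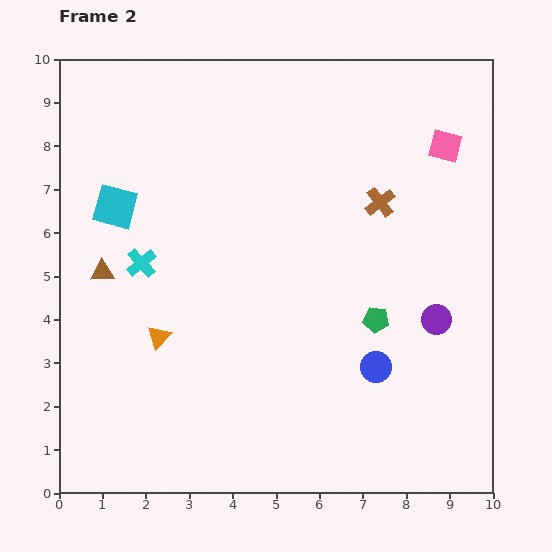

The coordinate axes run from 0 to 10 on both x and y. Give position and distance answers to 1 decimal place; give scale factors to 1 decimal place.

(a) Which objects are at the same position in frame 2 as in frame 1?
none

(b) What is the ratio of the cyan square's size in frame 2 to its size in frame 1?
1.3×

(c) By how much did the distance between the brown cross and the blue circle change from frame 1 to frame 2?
-1.2

Distance in frame 1: 5.0. Distance in frame 2: 3.8.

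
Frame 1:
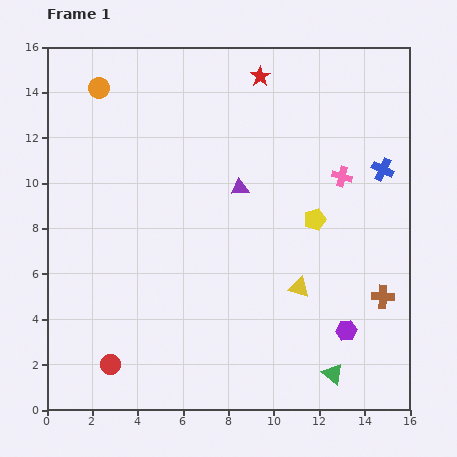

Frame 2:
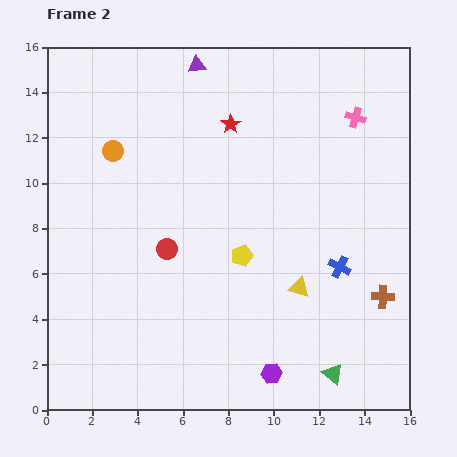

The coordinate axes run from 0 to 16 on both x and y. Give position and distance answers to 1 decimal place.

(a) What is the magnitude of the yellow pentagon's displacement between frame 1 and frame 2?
3.6

The yellow pentagon moved from (11.8, 8.4) to (8.6, 6.8), a distance of √(3.2² + 1.6²) ≈ 3.6.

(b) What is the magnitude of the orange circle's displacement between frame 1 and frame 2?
2.9

The orange circle moved from (2.3, 14.2) to (2.9, 11.4), a distance of √(0.6² + 2.8²) ≈ 2.9.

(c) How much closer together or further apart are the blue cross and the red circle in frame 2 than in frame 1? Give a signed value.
-7.2

Distance in frame 1: 14.8. Distance in frame 2: 7.6.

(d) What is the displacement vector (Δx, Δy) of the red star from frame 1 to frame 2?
(-1.3, -2.1)

The red star was at (9.4, 14.7) in frame 1 and (8.1, 12.6) in frame 2.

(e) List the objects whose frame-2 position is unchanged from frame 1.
the yellow triangle, the brown cross, the green triangle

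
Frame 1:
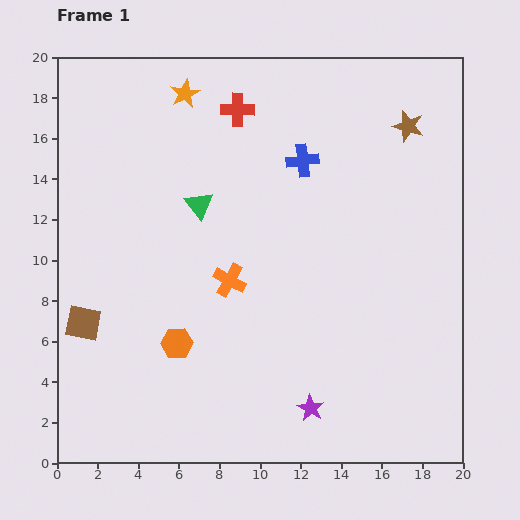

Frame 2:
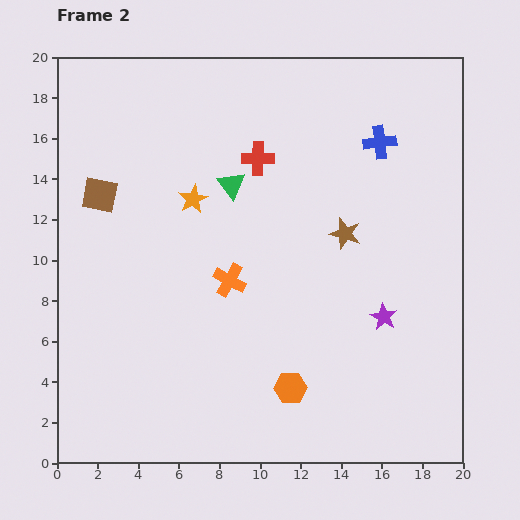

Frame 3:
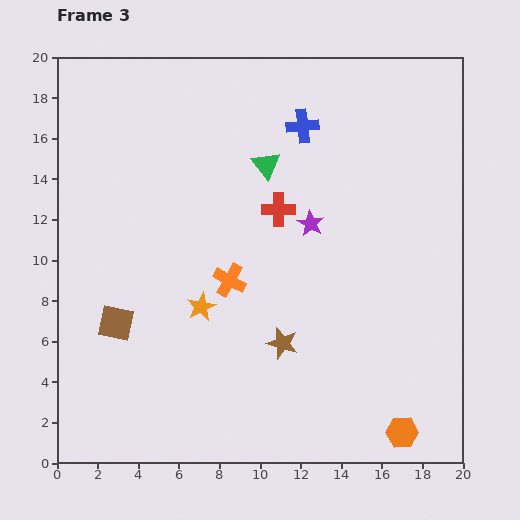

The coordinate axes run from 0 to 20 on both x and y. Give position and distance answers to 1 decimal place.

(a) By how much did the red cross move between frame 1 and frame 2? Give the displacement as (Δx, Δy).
(1.0, -2.4)

The red cross was at (8.9, 17.4) in frame 1 and (9.9, 15.0) in frame 2.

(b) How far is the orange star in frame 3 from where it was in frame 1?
10.5

The orange star moved from (6.3, 18.2) to (7.1, 7.7), a distance of √(0.8² + 10.5²) ≈ 10.5.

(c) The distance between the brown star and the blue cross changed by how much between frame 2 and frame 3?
+5.9

Distance in frame 2: 4.8. Distance in frame 3: 10.7.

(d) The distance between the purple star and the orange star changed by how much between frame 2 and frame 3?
-4.2

Distance in frame 2: 11.0. Distance in frame 3: 6.8.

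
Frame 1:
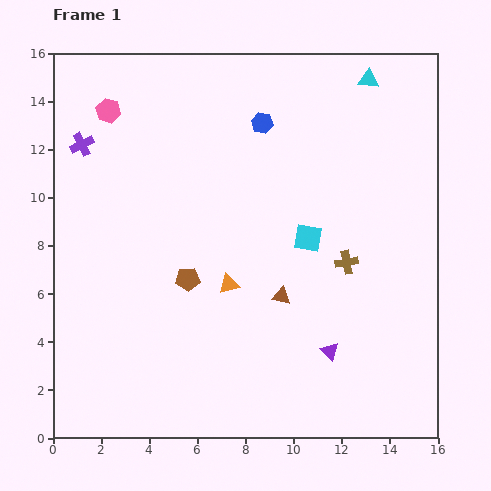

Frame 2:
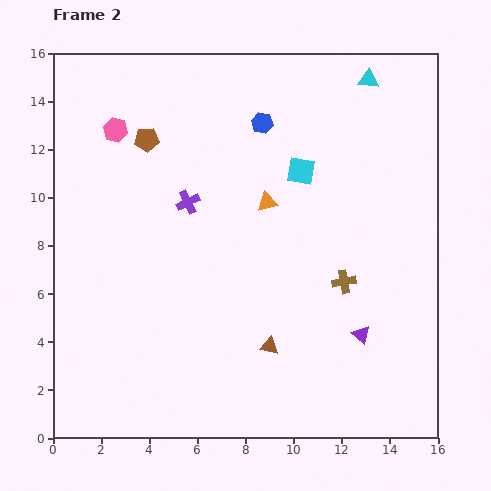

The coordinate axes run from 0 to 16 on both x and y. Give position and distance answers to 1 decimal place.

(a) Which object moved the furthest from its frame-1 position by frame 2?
the brown pentagon

(moved 6.0; next 5.0)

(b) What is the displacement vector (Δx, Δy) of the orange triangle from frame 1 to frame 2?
(1.6, 3.4)

The orange triangle was at (7.3, 6.4) in frame 1 and (8.9, 9.8) in frame 2.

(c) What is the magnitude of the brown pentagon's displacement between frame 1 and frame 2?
6.0

The brown pentagon moved from (5.6, 6.6) to (3.9, 12.4), a distance of √(1.7² + 5.8²) ≈ 6.0.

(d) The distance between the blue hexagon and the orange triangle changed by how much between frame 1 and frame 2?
-3.5

Distance in frame 1: 6.8. Distance in frame 2: 3.3.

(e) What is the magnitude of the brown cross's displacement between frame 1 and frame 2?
0.8

The brown cross moved from (12.2, 7.3) to (12.1, 6.5), a distance of √(0.1² + 0.8²) ≈ 0.8.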